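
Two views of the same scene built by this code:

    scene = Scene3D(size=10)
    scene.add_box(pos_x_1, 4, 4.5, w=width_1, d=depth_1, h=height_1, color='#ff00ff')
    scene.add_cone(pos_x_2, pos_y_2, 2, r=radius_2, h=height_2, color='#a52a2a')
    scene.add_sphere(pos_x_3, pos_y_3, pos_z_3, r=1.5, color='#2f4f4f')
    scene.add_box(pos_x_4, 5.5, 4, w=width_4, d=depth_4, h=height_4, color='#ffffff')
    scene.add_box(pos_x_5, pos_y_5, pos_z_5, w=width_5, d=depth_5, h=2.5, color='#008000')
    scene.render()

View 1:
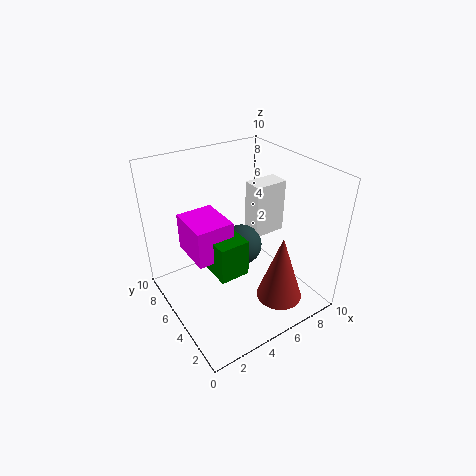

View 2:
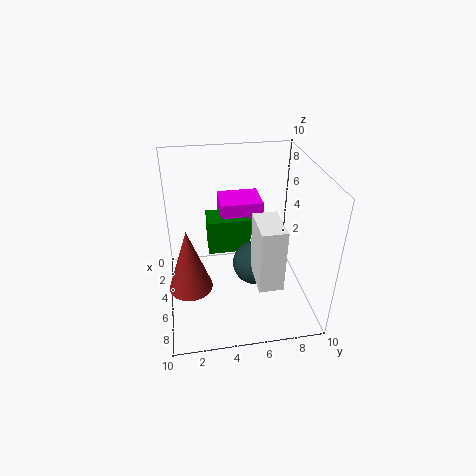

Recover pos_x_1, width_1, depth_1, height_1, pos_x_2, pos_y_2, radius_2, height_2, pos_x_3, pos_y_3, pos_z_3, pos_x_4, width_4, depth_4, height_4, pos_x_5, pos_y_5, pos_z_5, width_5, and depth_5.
pos_x_1 = 1.5; width_1 = 2.5; depth_1 = 3; height_1 = 2.5; pos_x_2 = 6; pos_y_2 = 1.5; radius_2 = 1.5; height_2 = 4.5; pos_x_3 = 6; pos_y_3 = 6; pos_z_3 = 3.5; pos_x_4 = 7; width_4 = 2.5; depth_4 = 1.5; height_4 = 4; pos_x_5 = 2.5; pos_y_5 = 3; pos_z_5 = 3.5; width_5 = 2; depth_5 = 3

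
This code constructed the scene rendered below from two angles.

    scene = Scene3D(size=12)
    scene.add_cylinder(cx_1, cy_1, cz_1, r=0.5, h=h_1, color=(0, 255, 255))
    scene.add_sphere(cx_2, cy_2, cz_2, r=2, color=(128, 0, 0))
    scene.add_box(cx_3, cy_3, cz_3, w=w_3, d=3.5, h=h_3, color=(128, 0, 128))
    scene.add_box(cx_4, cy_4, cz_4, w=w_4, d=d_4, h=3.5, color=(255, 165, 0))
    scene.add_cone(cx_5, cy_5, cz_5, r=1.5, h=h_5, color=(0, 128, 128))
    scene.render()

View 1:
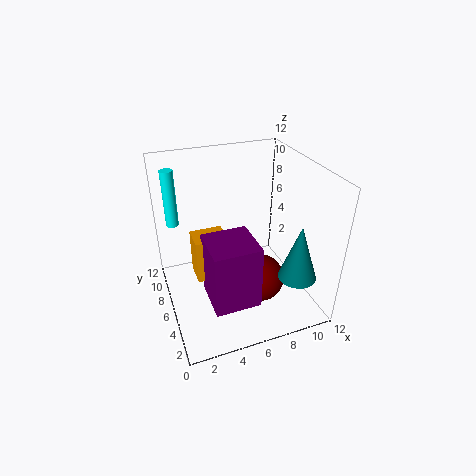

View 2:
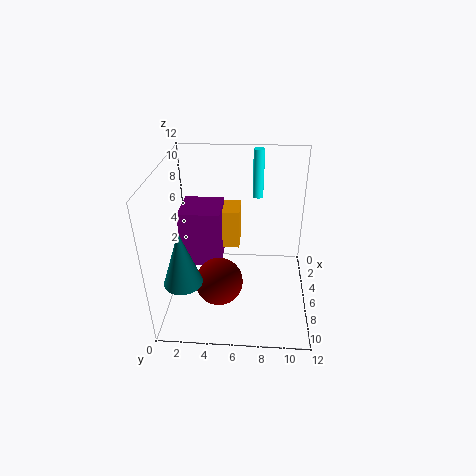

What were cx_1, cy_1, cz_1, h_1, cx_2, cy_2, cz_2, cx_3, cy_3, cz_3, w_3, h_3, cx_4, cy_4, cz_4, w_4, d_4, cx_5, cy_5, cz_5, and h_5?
cx_1 = 1, cy_1 = 7.5, cz_1 = 7.5, h_1 = 4.5, cx_2 = 7.5, cy_2 = 4.5, cz_2 = 2.5, cx_3 = 2.5, cy_3 = 1, cz_3 = 3, w_3 = 3.5, h_3 = 5, cx_4 = 2, cy_4 = 4, cz_4 = 4, w_4 = 2.5, d_4 = 2, cx_5 = 9.5, cy_5 = 2, cz_5 = 4, h_5 = 4.5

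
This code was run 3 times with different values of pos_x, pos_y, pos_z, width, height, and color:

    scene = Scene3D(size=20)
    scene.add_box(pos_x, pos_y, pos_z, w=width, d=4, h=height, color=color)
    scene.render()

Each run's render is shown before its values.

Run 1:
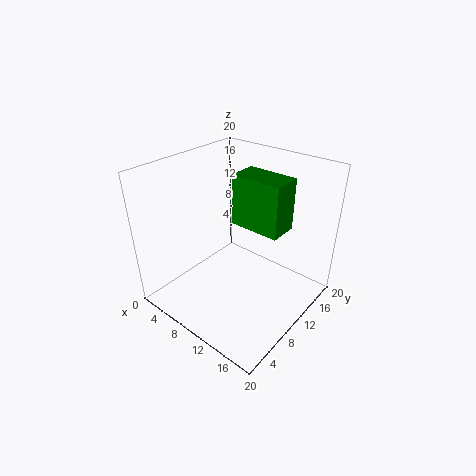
pos_x = 9, pos_y = 10, pos_z = 12, width = 7, height = 7, color = 'green'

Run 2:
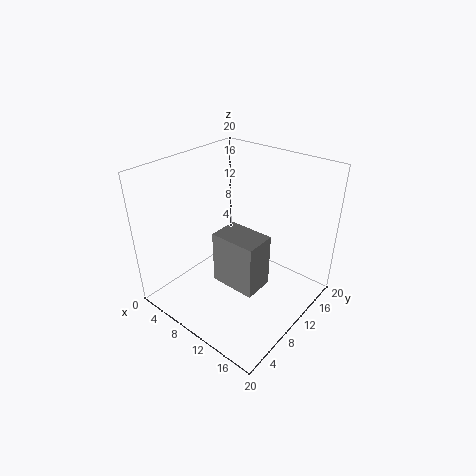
pos_x = 10, pos_y = 5, pos_z = 6, width = 6, height = 7, color = 'gray'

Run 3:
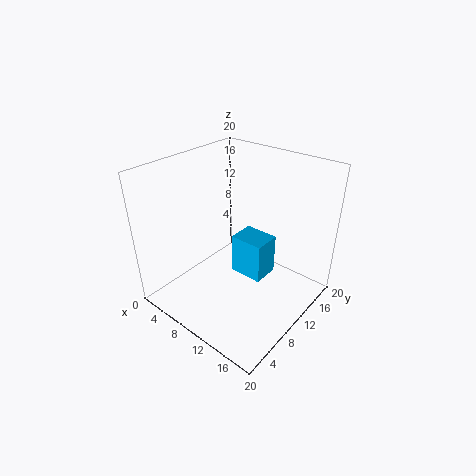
pos_x = 8, pos_y = 11, pos_z = 3, width = 5, height = 6, color = 'deepskyblue'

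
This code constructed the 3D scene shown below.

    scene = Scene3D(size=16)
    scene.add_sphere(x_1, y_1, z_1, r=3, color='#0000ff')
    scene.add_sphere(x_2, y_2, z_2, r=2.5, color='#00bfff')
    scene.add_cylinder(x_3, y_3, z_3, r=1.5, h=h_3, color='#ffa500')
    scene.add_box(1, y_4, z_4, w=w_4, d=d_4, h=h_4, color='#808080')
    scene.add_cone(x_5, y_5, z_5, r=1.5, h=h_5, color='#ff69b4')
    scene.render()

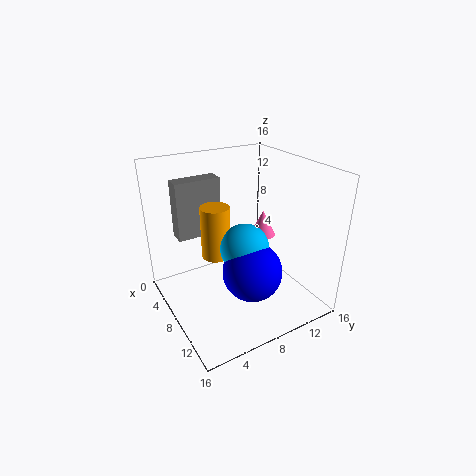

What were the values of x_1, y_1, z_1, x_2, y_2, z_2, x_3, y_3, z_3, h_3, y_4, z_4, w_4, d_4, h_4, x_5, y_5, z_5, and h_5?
x_1 = 12.5
y_1 = 7
z_1 = 6.5
x_2 = 11
y_2 = 7
z_2 = 8.5
x_3 = 8.5
y_3 = 5
z_3 = 7
h_3 = 5.5
y_4 = 3
z_4 = 6.5
w_4 = 2
d_4 = 5.5
h_4 = 7
x_5 = 7
y_5 = 12
z_5 = 7
h_5 = 3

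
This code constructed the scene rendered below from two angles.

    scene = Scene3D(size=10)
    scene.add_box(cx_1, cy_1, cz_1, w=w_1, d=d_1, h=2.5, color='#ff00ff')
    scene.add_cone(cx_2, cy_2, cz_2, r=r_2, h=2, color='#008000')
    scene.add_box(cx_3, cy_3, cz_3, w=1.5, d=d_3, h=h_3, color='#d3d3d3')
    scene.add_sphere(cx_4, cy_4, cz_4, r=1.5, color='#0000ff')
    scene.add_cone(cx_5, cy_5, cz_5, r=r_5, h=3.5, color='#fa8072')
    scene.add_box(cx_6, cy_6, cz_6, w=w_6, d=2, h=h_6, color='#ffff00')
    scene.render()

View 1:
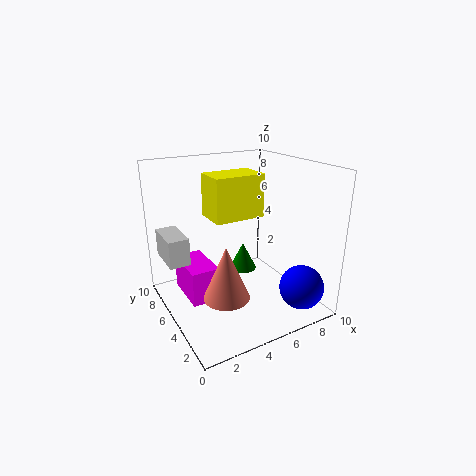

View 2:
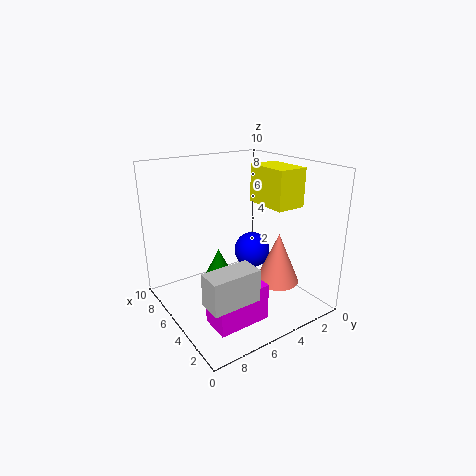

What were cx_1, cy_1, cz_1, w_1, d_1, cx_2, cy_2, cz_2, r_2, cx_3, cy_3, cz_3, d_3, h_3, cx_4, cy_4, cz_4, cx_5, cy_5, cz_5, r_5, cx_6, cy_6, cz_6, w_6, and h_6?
cx_1 = 1.5, cy_1 = 5, cz_1 = 0.5, w_1 = 2, d_1 = 3.5, cx_2 = 6, cy_2 = 6, cz_2 = 2, r_2 = 1, cx_3 = 0.5, cy_3 = 6.5, cz_3 = 3, d_3 = 3, h_3 = 2, cx_4 = 8, cy_4 = 1.5, cz_4 = 2, cx_5 = 3, cy_5 = 3, cz_5 = 2, r_5 = 1.5, cx_6 = 2, cy_6 = 2, cz_6 = 7.5, w_6 = 3, h_6 = 2.5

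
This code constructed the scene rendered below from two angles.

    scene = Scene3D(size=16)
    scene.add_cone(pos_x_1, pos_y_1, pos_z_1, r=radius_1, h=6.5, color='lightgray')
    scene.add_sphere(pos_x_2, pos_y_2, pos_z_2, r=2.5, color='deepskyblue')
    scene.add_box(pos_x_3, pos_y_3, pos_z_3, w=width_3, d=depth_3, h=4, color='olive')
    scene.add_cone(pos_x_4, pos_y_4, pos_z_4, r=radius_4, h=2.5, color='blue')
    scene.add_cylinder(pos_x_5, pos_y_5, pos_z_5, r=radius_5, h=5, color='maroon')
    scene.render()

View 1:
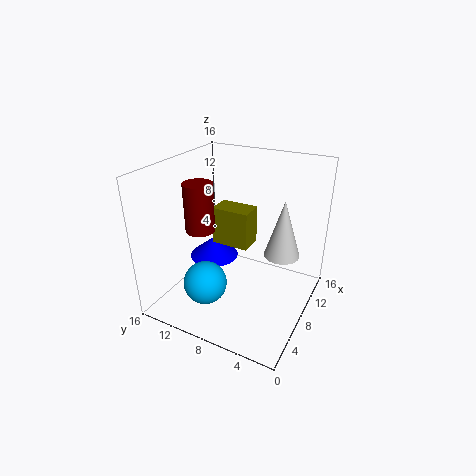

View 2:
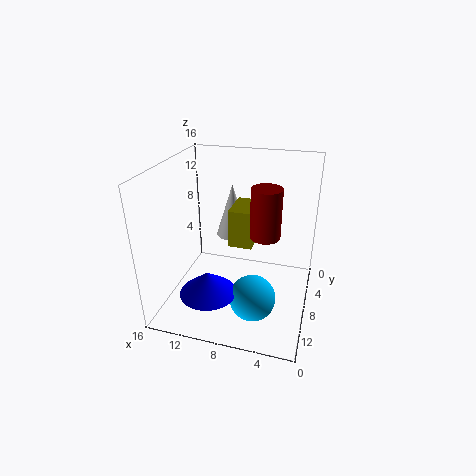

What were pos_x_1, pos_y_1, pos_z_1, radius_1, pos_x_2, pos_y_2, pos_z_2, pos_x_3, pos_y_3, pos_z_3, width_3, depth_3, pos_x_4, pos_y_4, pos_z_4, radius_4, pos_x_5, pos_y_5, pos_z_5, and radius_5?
pos_x_1 = 10, pos_y_1 = 3.5, pos_z_1 = 6, radius_1 = 2, pos_x_2 = 5.5, pos_y_2 = 11, pos_z_2 = 2.5, pos_x_3 = 6, pos_y_3 = 6, pos_z_3 = 8, width_3 = 2.5, depth_3 = 4, pos_x_4 = 10, pos_y_4 = 12.5, pos_z_4 = 3.5, radius_4 = 3, pos_x_5 = 4.5, pos_y_5 = 10.5, pos_z_5 = 10, radius_5 = 1.5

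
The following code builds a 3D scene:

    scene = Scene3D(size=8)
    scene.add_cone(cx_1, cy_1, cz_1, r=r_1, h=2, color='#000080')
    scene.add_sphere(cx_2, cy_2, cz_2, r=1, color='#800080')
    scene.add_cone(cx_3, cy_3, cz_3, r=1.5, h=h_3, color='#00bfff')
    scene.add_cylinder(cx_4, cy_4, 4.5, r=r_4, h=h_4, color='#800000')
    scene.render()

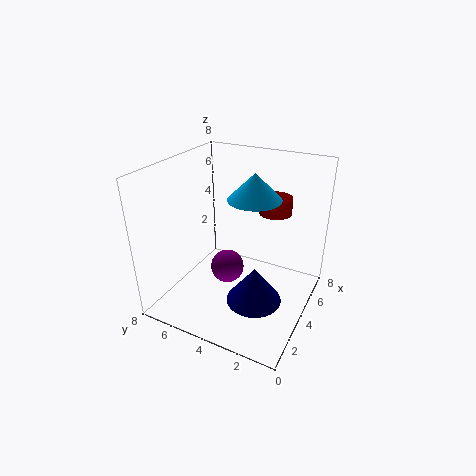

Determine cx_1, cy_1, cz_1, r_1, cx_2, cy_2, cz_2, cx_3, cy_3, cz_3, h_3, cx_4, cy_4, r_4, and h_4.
cx_1 = 3; cy_1 = 2.5; cz_1 = 1; r_1 = 1.5; cx_2 = 4.5; cy_2 = 5; cz_2 = 1.5; cx_3 = 5; cy_3 = 3.5; cz_3 = 6; h_3 = 1.5; cx_4 = 7; cy_4 = 3; r_4 = 1; h_4 = 1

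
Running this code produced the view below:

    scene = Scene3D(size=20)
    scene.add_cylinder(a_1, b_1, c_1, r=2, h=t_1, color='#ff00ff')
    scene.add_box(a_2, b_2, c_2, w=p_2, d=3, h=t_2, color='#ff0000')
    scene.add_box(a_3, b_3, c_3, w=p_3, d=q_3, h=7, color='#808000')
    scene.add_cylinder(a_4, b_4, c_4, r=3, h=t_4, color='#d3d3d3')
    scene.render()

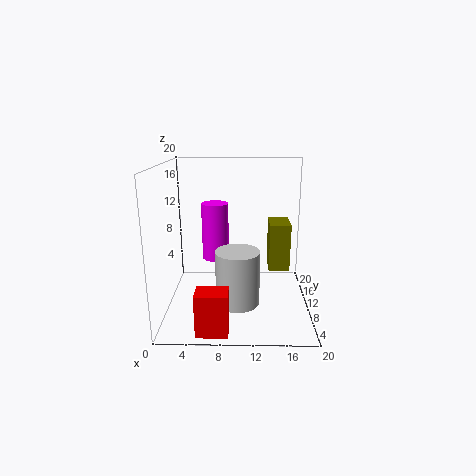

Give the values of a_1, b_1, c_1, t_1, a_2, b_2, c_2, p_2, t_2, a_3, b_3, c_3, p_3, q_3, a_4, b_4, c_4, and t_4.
a_1 = 6.5, b_1 = 14, c_1 = 5.5, t_1 = 8.5, a_2 = 5, b_2 = 0.5, c_2 = 0.5, p_2 = 4, t_2 = 5.5, a_3 = 14.5, b_3 = 11, c_3 = 4.5, p_3 = 3, q_3 = 4.5, a_4 = 10, b_4 = 7.5, c_4 = 1.5, t_4 = 7.5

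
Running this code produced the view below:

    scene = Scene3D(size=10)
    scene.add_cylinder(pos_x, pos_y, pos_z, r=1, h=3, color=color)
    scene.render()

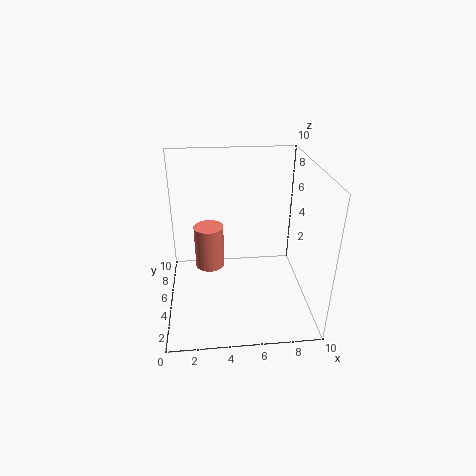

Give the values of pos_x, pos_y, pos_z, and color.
pos_x = 3; pos_y = 5; pos_z = 3; color = 'salmon'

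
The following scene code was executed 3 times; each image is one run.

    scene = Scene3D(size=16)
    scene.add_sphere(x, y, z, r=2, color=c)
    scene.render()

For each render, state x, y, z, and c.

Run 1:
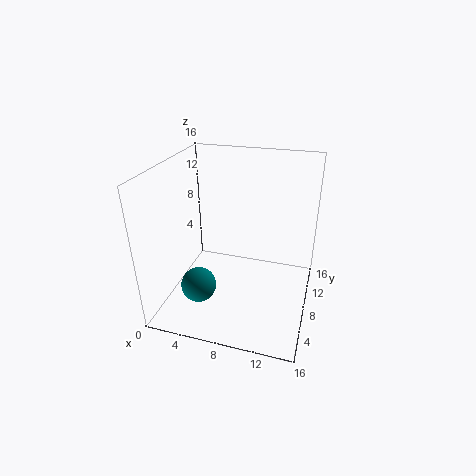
x = 4
y = 5.5
z = 2.5
c = 'teal'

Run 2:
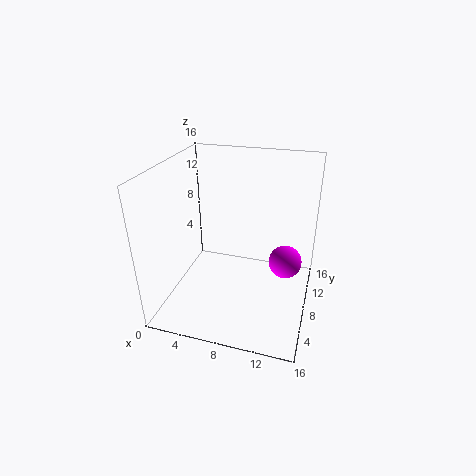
x = 13
y = 11.5
z = 3.5
c = 'magenta'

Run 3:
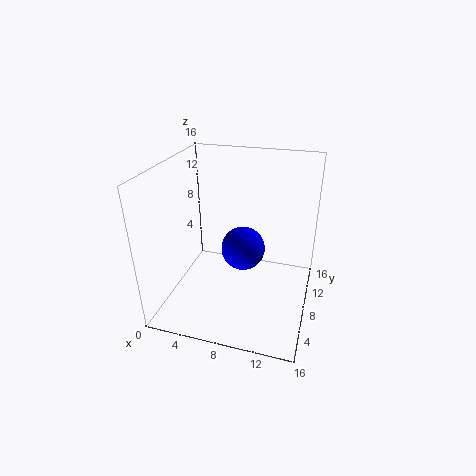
x = 10
y = 3
z = 10
c = 'blue'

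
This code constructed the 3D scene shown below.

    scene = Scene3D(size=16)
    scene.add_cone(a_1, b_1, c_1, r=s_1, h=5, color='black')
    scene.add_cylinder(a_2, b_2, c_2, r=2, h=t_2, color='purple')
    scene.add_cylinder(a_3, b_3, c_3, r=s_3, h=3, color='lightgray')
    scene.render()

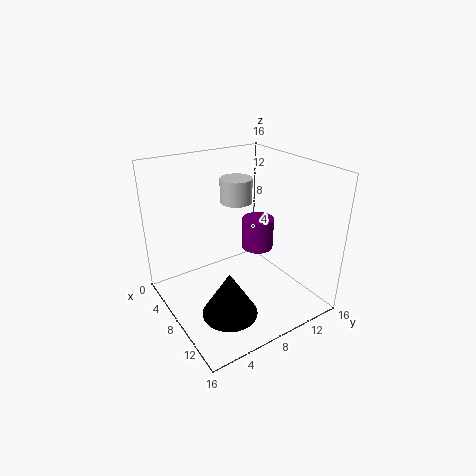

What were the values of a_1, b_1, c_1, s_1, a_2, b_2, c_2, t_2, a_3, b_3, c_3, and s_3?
a_1 = 11, b_1 = 5, c_1 = 1, s_1 = 3, a_2 = 5, b_2 = 13, c_2 = 4, t_2 = 4, a_3 = 3, b_3 = 11, c_3 = 10, s_3 = 2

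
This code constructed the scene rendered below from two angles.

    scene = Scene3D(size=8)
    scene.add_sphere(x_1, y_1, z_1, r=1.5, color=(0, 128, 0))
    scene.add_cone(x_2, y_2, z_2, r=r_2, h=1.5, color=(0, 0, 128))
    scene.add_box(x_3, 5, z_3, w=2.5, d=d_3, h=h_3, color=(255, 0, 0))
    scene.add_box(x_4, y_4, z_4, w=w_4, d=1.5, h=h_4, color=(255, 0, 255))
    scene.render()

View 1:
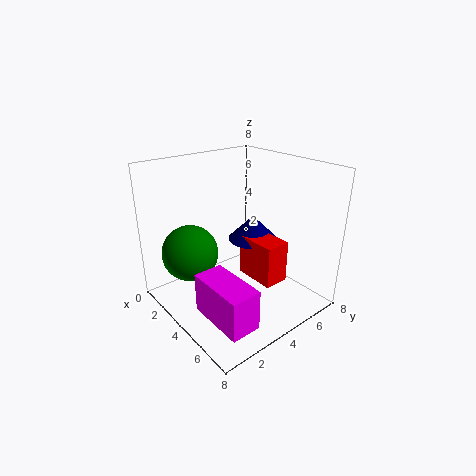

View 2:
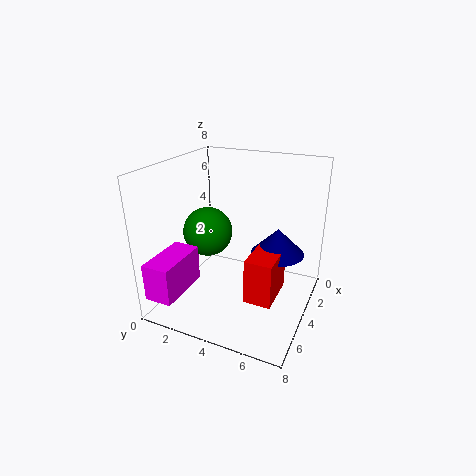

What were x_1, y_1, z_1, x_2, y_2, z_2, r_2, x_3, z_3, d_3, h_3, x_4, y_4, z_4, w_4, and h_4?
x_1 = 3, y_1 = 1.5, z_1 = 3.5, x_2 = 3, y_2 = 6, z_2 = 3, r_2 = 1.5, x_3 = 3, z_3 = 1, d_3 = 1.5, h_3 = 2.5, x_4 = 5, y_4 = 0.5, z_4 = 1.5, w_4 = 3, h_4 = 2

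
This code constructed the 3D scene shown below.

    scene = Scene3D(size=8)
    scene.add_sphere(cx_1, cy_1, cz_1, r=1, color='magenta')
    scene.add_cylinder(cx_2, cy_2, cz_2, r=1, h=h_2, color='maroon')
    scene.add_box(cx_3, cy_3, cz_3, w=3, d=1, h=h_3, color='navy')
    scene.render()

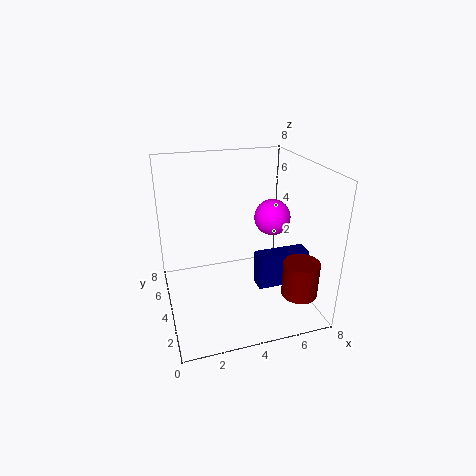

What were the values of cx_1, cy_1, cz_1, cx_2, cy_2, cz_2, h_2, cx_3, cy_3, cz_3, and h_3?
cx_1 = 6
cy_1 = 4
cz_1 = 5
cx_2 = 7
cy_2 = 2
cz_2 = 1
h_2 = 2
cx_3 = 5
cy_3 = 3
cz_3 = 1
h_3 = 2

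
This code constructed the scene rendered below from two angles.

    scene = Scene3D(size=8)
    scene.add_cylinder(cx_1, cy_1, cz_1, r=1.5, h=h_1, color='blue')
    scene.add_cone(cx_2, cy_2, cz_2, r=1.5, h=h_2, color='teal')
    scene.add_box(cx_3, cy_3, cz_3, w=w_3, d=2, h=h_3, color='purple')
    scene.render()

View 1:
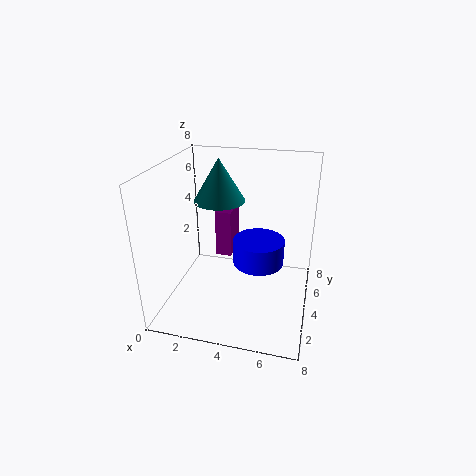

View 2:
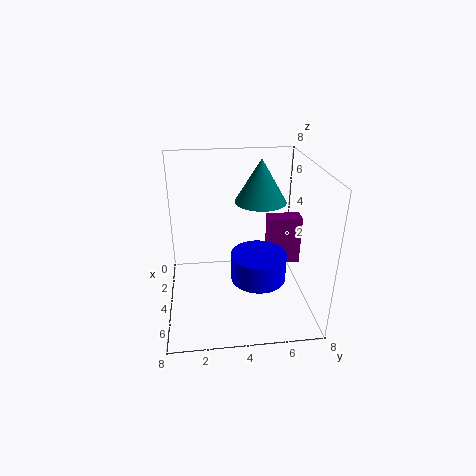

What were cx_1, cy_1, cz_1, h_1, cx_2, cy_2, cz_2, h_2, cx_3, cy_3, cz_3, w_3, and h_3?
cx_1 = 5; cy_1 = 5; cz_1 = 2; h_1 = 1.5; cx_2 = 2.5; cy_2 = 5.5; cz_2 = 5.5; h_2 = 2.5; cx_3 = 2; cy_3 = 6; cz_3 = 1.5; w_3 = 1; h_3 = 3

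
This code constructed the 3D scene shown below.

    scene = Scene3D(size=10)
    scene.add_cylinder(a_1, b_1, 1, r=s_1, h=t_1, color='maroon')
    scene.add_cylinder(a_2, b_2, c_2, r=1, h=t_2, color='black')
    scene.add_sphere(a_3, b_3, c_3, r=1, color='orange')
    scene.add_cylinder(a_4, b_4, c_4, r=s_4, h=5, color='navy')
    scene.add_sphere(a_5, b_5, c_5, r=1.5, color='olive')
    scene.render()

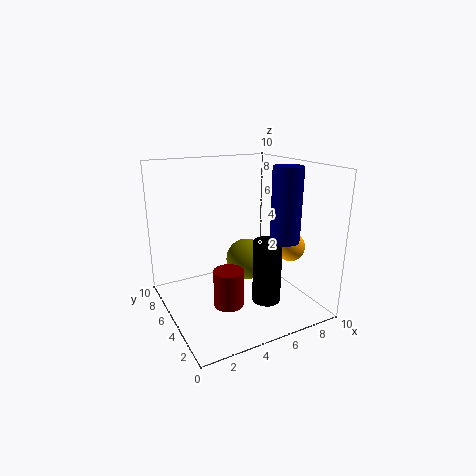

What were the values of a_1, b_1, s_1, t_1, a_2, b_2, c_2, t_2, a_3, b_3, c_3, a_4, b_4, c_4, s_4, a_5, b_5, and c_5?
a_1 = 3.5; b_1 = 3.5; s_1 = 1; t_1 = 2.5; a_2 = 6.5; b_2 = 3.5; c_2 = 0.5; t_2 = 4.5; a_3 = 8; b_3 = 3; c_3 = 4.5; a_4 = 7.5; b_4 = 3; c_4 = 5; s_4 = 1; a_5 = 6; b_5 = 5.5; c_5 = 3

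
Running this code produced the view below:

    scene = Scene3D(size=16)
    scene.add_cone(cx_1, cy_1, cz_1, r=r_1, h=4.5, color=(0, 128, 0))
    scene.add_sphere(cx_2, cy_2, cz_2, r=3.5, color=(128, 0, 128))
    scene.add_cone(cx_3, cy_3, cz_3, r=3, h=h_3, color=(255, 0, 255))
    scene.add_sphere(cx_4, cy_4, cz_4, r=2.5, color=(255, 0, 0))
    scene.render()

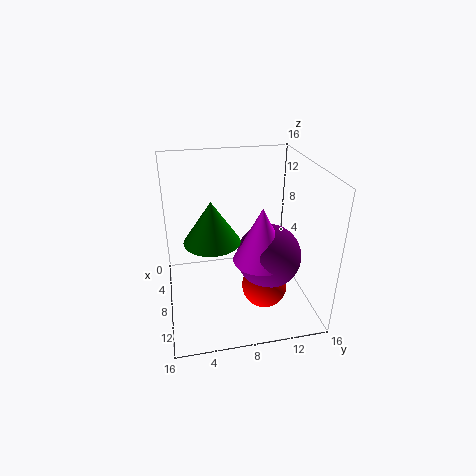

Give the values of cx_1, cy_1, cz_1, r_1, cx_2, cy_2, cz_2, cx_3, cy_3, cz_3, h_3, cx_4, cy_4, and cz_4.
cx_1 = 9, cy_1 = 5, cz_1 = 8.5, r_1 = 3, cx_2 = 10, cy_2 = 11, cz_2 = 6.5, cx_3 = 10.5, cy_3 = 10, cz_3 = 6.5, h_3 = 6, cx_4 = 10.5, cy_4 = 10.5, cz_4 = 3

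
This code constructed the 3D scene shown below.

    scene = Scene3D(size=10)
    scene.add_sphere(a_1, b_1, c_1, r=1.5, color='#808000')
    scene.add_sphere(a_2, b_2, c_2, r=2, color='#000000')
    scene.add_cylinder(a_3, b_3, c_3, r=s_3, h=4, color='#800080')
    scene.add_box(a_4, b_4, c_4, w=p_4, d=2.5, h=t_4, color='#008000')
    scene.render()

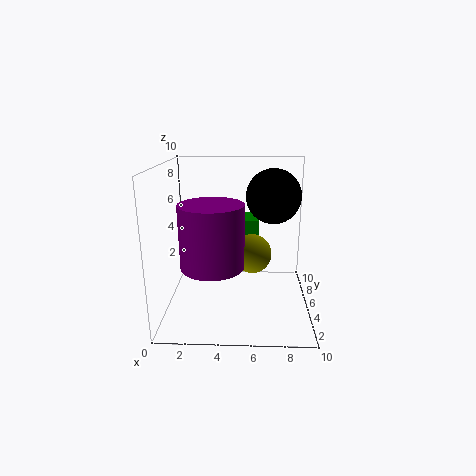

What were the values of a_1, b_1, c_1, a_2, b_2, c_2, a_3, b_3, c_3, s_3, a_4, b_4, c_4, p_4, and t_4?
a_1 = 6, b_1 = 7, c_1 = 3, a_2 = 7.5, b_2 = 7, c_2 = 7.5, a_3 = 3.5, b_3 = 2.5, c_3 = 4, s_3 = 2, a_4 = 5, b_4 = 7.5, c_4 = 3, p_4 = 1.5, t_4 = 2.5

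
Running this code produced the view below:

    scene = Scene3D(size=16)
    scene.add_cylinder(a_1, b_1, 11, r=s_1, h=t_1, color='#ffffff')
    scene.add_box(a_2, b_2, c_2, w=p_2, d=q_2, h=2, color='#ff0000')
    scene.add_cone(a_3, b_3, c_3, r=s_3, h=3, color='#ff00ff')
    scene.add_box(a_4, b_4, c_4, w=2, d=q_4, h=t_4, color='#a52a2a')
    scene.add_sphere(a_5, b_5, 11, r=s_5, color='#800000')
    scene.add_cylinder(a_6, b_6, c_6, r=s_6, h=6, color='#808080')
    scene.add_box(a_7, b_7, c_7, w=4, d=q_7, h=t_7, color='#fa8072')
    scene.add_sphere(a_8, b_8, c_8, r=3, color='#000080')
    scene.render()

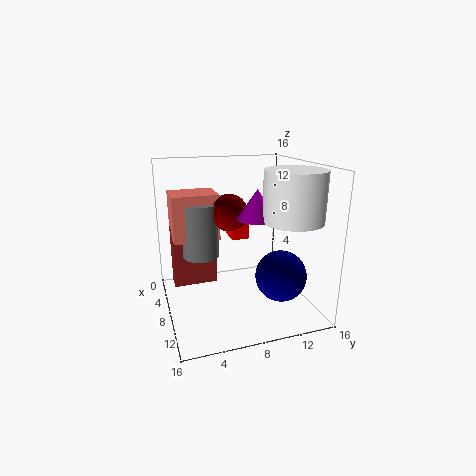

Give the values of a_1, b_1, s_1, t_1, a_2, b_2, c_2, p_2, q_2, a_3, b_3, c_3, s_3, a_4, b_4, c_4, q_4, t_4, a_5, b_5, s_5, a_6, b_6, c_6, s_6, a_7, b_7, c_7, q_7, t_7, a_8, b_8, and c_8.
a_1 = 13
b_1 = 12
s_1 = 3
t_1 = 5
a_2 = 3
b_2 = 8
c_2 = 7
p_2 = 3
q_2 = 2
a_3 = 11
b_3 = 9
c_3 = 11
s_3 = 2
a_4 = 4
b_4 = 1
c_4 = 2
q_4 = 5
t_4 = 7
a_5 = 8
b_5 = 7
s_5 = 2
a_6 = 7
b_6 = 4
c_6 = 6
s_6 = 2
a_7 = 4
b_7 = 1
c_7 = 8
q_7 = 5
t_7 = 5
a_8 = 9
b_8 = 13
c_8 = 3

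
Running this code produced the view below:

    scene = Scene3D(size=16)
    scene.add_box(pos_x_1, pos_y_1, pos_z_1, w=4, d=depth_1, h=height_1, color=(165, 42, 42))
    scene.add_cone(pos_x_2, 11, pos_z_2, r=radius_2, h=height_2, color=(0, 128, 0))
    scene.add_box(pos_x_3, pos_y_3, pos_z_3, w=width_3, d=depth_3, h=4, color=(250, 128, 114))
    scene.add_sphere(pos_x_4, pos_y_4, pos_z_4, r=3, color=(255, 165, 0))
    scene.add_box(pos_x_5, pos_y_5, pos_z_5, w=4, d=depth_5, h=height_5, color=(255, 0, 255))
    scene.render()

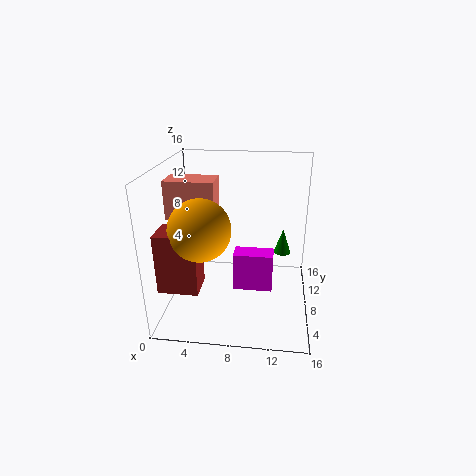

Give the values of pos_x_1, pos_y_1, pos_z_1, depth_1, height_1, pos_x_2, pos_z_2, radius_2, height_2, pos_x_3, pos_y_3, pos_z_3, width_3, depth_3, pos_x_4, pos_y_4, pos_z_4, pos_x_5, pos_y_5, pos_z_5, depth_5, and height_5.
pos_x_1 = 1; pos_y_1 = 1; pos_z_1 = 5; depth_1 = 3; height_1 = 6; pos_x_2 = 13; pos_z_2 = 5; radius_2 = 1; height_2 = 3; pos_x_3 = 1; pos_y_3 = 5; pos_z_3 = 11; width_3 = 5; depth_3 = 3; pos_x_4 = 5; pos_y_4 = 3; pos_z_4 = 11; pos_x_5 = 8; pos_y_5 = 4; pos_z_5 = 4; depth_5 = 2; height_5 = 4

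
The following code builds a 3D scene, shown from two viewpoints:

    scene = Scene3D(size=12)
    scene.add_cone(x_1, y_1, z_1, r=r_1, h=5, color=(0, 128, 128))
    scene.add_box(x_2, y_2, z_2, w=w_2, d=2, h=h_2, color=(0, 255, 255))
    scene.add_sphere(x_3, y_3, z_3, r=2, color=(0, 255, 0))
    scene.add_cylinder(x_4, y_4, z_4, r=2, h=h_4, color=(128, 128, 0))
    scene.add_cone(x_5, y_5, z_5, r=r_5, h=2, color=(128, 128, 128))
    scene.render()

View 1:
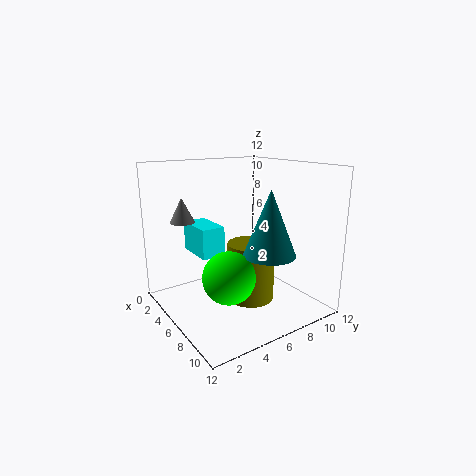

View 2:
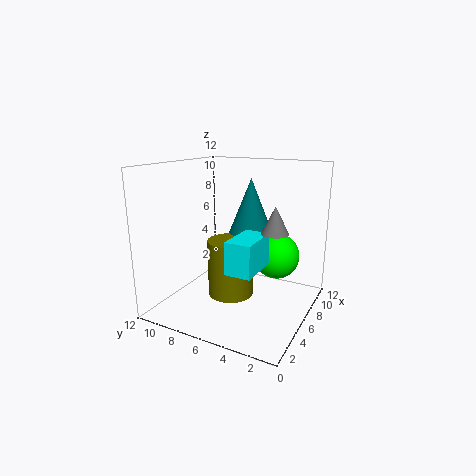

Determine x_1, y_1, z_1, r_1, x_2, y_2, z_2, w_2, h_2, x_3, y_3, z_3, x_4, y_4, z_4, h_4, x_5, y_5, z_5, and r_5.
x_1 = 9.5, y_1 = 6.5, z_1 = 5.5, r_1 = 2, x_2 = 2, y_2 = 3, z_2 = 4.5, w_2 = 3.5, h_2 = 2.5, x_3 = 8.5, y_3 = 3.5, z_3 = 4, x_4 = 6.5, y_4 = 7, z_4 = 0.5, h_4 = 5, x_5 = 4, y_5 = 2, z_5 = 7.5, r_5 = 1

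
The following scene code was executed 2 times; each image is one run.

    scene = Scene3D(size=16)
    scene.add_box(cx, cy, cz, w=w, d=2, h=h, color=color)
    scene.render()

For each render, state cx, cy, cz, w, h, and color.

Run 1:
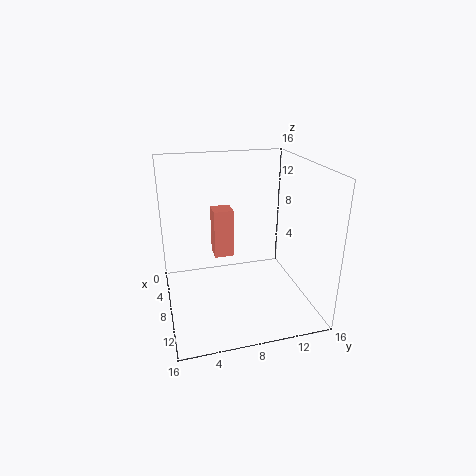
cx = 8, cy = 5, cz = 7, w = 2, h = 5, color = 'salmon'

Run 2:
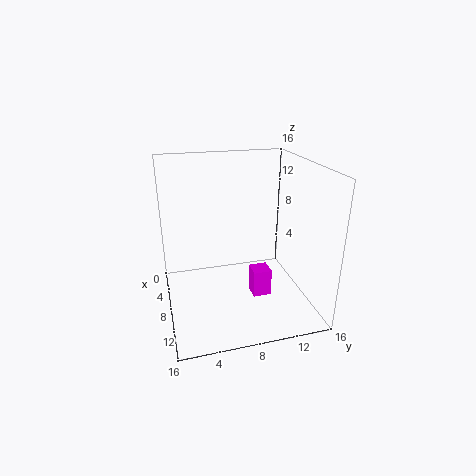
cx = 9, cy = 9, cz = 2, w = 2, h = 3, color = 'magenta'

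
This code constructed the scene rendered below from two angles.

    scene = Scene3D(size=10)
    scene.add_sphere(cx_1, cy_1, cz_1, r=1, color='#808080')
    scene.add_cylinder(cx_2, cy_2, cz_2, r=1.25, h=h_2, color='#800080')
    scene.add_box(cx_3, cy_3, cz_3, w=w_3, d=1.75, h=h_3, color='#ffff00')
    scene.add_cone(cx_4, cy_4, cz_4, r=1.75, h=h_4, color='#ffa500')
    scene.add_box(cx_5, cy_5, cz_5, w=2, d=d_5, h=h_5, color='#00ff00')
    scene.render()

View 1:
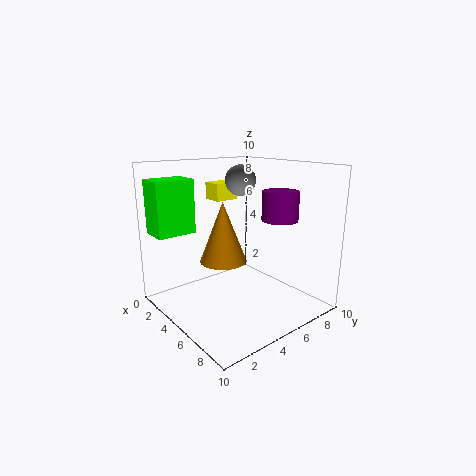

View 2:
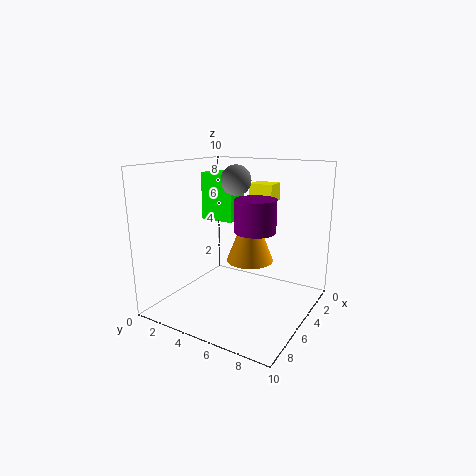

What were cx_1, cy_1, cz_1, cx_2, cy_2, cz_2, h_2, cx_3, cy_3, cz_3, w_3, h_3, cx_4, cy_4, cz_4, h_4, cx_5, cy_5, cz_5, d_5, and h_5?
cx_1 = 5.25
cy_1 = 5
cz_1 = 9
cx_2 = 6.75
cy_2 = 7.25
cz_2 = 6.25
h_2 = 2
cx_3 = 1.5
cy_3 = 4.75
cz_3 = 7.25
w_3 = 1.5
h_3 = 1.25
cx_4 = 3.25
cy_4 = 5
cz_4 = 2.75
h_4 = 4.5
cx_5 = 0.75
cy_5 = 0.25
cz_5 = 5.25
d_5 = 2.75
h_5 = 3.75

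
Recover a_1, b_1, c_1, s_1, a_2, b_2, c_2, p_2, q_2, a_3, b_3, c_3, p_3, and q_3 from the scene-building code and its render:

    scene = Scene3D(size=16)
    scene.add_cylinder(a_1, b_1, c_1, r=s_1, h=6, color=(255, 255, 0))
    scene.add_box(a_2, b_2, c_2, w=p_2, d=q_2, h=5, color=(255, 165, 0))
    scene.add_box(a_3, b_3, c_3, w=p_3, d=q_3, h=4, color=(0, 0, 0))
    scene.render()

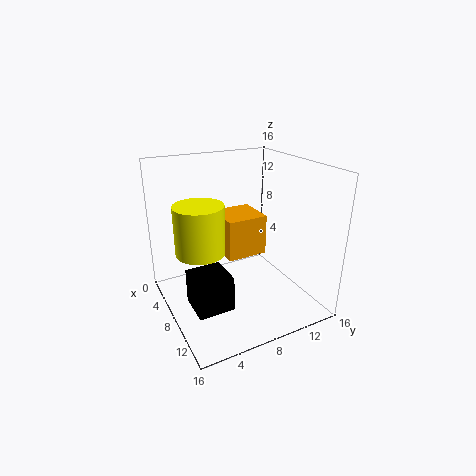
a_1 = 4; b_1 = 5; c_1 = 5; s_1 = 3; a_2 = 1; b_2 = 8; c_2 = 4; p_2 = 5; q_2 = 5; a_3 = 7; b_3 = 2; c_3 = 1; p_3 = 4; q_3 = 4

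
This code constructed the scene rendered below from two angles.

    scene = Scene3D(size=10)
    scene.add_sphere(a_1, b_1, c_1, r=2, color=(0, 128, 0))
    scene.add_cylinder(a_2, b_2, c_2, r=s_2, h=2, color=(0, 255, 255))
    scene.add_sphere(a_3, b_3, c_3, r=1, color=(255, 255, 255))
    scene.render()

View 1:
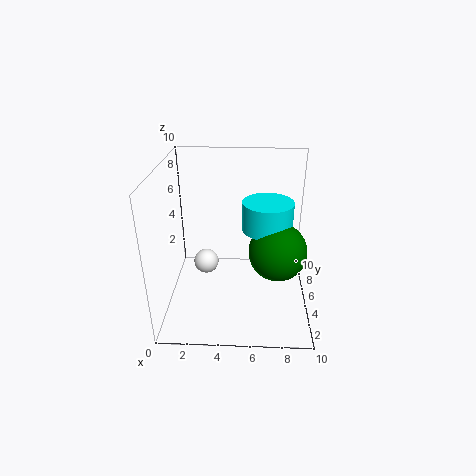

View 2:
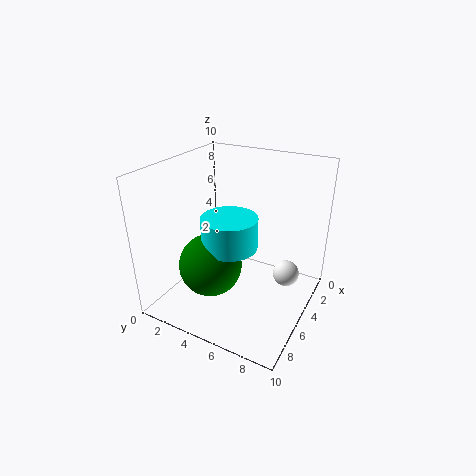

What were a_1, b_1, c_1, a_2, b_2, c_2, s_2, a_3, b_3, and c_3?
a_1 = 7.75
b_1 = 4.5
c_1 = 4.25
a_2 = 7
b_2 = 5.5
c_2 = 5.5
s_2 = 1.75
a_3 = 2.25
b_3 = 7.75
c_3 = 1.25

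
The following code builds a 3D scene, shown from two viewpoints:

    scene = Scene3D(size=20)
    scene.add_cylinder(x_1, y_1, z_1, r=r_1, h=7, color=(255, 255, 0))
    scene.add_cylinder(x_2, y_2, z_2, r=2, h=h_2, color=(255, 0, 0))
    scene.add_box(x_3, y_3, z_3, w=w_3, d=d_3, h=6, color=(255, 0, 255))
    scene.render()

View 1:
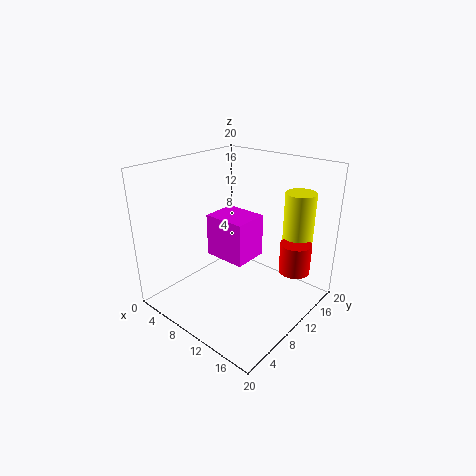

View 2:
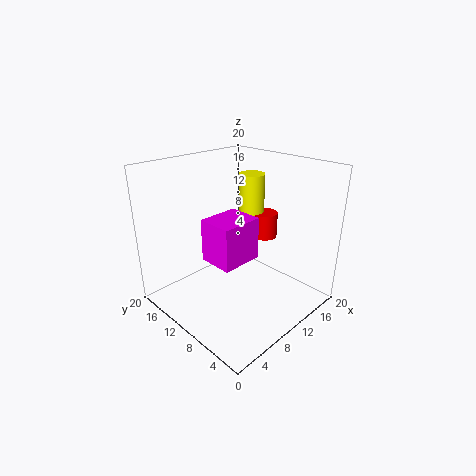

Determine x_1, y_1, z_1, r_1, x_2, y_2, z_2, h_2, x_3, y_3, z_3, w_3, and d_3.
x_1 = 17; y_1 = 14; z_1 = 10; r_1 = 2; x_2 = 18; y_2 = 12; z_2 = 7; h_2 = 4; x_3 = 6; y_3 = 8; z_3 = 7; w_3 = 6; d_3 = 5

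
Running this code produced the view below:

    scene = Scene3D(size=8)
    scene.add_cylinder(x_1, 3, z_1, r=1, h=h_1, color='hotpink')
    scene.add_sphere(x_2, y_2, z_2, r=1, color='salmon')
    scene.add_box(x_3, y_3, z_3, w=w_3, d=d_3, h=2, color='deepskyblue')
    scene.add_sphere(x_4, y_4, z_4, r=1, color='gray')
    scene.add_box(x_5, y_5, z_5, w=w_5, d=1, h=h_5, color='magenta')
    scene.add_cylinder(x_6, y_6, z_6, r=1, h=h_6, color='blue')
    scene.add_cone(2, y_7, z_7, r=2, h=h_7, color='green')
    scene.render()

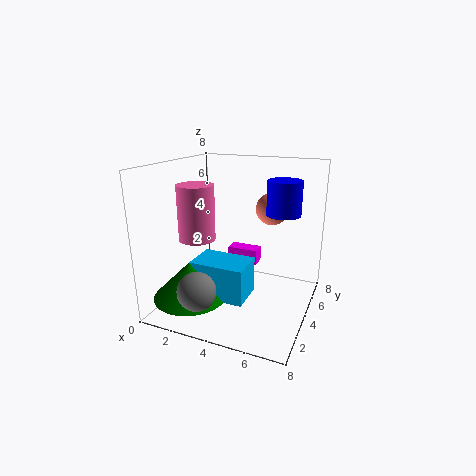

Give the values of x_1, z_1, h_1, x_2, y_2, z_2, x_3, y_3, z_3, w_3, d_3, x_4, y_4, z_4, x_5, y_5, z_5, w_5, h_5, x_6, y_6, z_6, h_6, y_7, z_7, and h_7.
x_1 = 2; z_1 = 4; h_1 = 3; x_2 = 5; y_2 = 7; z_2 = 5; x_3 = 2; y_3 = 2; z_3 = 1; w_3 = 3; d_3 = 2; x_4 = 3; y_4 = 1; z_4 = 2; x_5 = 2; y_5 = 7; z_5 = 1; w_5 = 2; h_5 = 1; x_6 = 6; y_6 = 6; z_6 = 5; h_6 = 2; y_7 = 2; z_7 = 1; h_7 = 2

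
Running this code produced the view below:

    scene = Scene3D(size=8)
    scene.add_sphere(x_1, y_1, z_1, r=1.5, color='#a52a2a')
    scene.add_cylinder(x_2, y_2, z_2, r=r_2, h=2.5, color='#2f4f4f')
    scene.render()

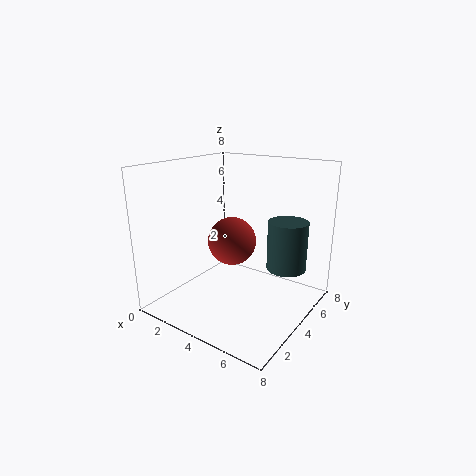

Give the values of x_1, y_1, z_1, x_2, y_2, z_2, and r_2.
x_1 = 2.5, y_1 = 5.5, z_1 = 3, x_2 = 7, y_2 = 4, z_2 = 3, r_2 = 1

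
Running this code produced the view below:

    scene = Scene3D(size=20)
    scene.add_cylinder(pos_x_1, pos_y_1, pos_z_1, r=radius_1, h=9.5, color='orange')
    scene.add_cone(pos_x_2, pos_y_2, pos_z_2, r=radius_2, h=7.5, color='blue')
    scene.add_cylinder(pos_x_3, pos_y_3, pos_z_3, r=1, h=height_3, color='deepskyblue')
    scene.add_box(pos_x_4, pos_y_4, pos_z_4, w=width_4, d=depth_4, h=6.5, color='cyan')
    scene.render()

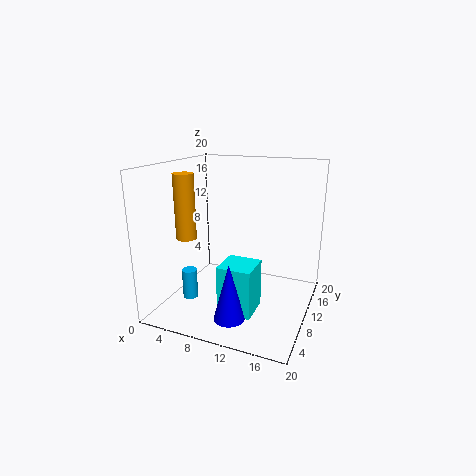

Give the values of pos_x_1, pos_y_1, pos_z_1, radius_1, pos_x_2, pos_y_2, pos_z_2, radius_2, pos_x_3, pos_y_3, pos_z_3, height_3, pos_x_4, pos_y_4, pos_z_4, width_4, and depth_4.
pos_x_1 = 2; pos_y_1 = 9.5; pos_z_1 = 9; radius_1 = 1.5; pos_x_2 = 11.5; pos_y_2 = 3.5; pos_z_2 = 1.5; radius_2 = 2; pos_x_3 = 5; pos_y_3 = 5; pos_z_3 = 2.5; height_3 = 4; pos_x_4 = 9.5; pos_y_4 = 4; pos_z_4 = 1.5; width_4 = 4.5; depth_4 = 4.5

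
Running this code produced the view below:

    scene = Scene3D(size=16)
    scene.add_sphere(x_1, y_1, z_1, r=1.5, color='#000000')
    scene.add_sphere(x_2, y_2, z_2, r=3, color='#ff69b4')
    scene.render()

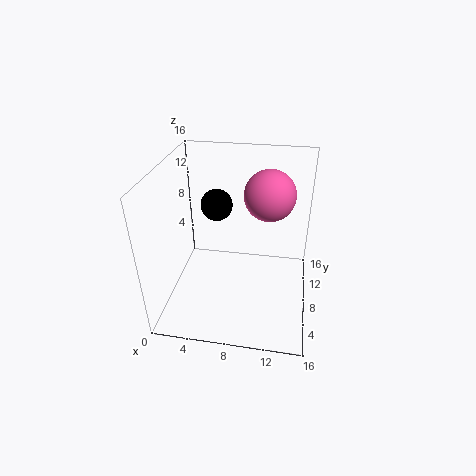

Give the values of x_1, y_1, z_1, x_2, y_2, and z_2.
x_1 = 6.5; y_1 = 5; z_1 = 13.5; x_2 = 11; y_2 = 12; z_2 = 11.5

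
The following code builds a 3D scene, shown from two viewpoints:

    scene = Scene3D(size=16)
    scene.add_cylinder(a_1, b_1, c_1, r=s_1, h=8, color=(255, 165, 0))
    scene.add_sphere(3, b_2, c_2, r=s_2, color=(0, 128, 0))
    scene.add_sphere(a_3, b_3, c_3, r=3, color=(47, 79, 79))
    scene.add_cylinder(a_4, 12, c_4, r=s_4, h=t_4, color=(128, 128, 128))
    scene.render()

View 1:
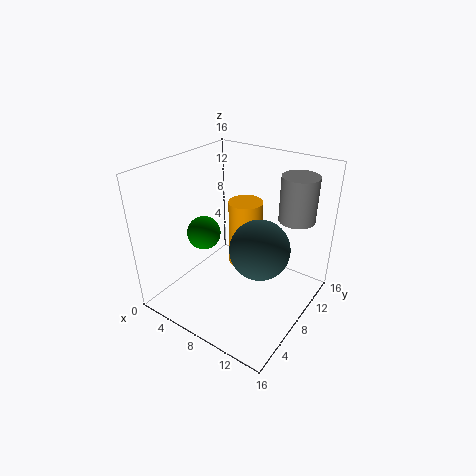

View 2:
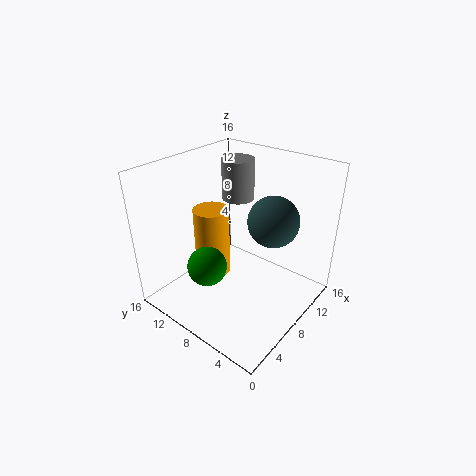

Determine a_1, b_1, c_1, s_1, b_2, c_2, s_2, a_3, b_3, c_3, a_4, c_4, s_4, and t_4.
a_1 = 7, b_1 = 11, c_1 = 3, s_1 = 2, b_2 = 8, c_2 = 7, s_2 = 2, a_3 = 12, b_3 = 6, c_3 = 9, a_4 = 13, c_4 = 10, s_4 = 2, t_4 = 5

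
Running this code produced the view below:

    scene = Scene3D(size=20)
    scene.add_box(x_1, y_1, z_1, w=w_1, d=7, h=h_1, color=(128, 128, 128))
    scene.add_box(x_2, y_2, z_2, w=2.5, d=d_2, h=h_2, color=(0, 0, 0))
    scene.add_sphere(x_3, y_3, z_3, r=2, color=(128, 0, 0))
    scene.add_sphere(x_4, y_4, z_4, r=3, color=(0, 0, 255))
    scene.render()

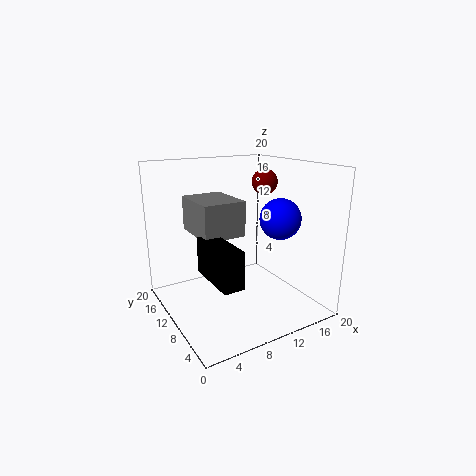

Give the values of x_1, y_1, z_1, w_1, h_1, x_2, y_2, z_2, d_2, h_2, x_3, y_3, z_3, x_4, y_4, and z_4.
x_1 = 3.5
y_1 = 6.5
z_1 = 11.5
w_1 = 5.5
h_1 = 4.5
x_2 = 3
y_2 = 1
z_2 = 7.5
d_2 = 7
h_2 = 4.5
x_3 = 17.5
y_3 = 14.5
z_3 = 16.5
x_4 = 16.5
y_4 = 9
z_4 = 12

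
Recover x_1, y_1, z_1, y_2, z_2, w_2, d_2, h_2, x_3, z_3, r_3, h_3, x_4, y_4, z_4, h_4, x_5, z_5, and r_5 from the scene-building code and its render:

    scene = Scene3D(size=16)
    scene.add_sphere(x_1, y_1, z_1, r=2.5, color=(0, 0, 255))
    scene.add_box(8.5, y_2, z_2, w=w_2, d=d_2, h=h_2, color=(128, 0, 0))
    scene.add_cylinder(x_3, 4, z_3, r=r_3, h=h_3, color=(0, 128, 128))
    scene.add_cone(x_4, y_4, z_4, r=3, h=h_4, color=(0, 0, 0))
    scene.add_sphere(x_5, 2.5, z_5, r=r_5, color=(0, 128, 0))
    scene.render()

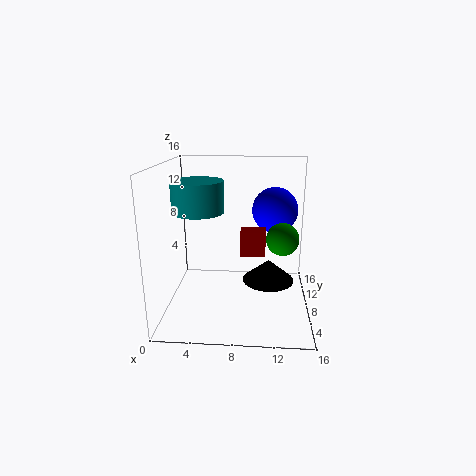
x_1 = 12
y_1 = 9
z_1 = 11
y_2 = 4
z_2 = 7.5
w_2 = 2.5
d_2 = 2
h_2 = 2.5
x_3 = 4.5
z_3 = 12
r_3 = 2.5
h_3 = 3
x_4 = 11.5
y_4 = 9
z_4 = 2.5
h_4 = 2.5
x_5 = 12.5
z_5 = 10
r_5 = 1.5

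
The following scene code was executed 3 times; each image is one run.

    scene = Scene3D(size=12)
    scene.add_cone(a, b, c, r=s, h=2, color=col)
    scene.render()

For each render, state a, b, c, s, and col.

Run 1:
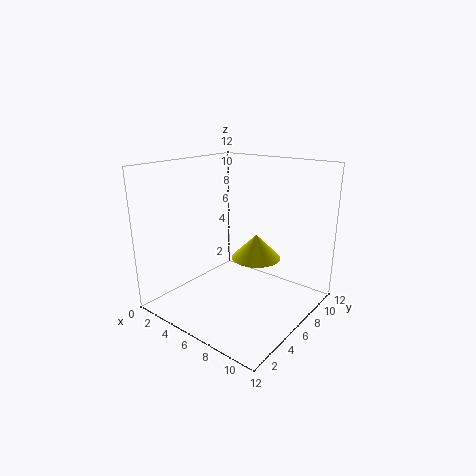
a = 7.5, b = 6.5, c = 4.5, s = 2, col = 'yellow'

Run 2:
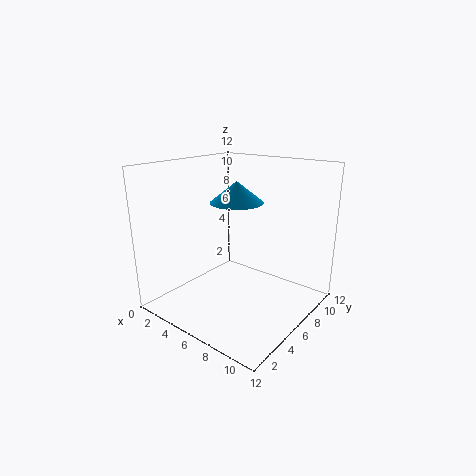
a = 3.5, b = 9, c = 8, s = 2.5, col = 'deepskyblue'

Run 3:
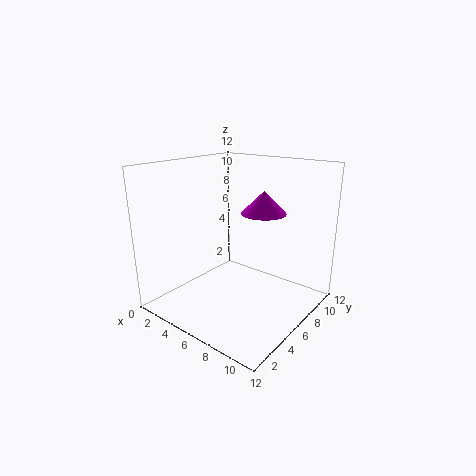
a = 6.5, b = 9, c = 7.5, s = 2, col = 'magenta'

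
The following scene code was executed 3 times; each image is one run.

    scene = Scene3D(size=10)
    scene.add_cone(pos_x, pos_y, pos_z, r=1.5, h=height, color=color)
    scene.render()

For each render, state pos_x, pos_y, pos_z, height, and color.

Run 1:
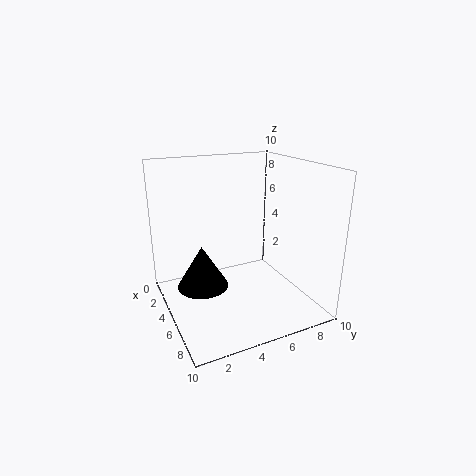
pos_x = 7.5; pos_y = 1.5; pos_z = 3.5; height = 2.5; color = 'black'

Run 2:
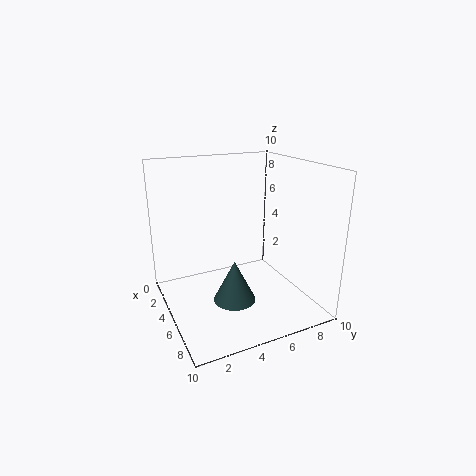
pos_x = 5.5; pos_y = 4.5; pos_z = 0.5; height = 3; color = 'darkslategray'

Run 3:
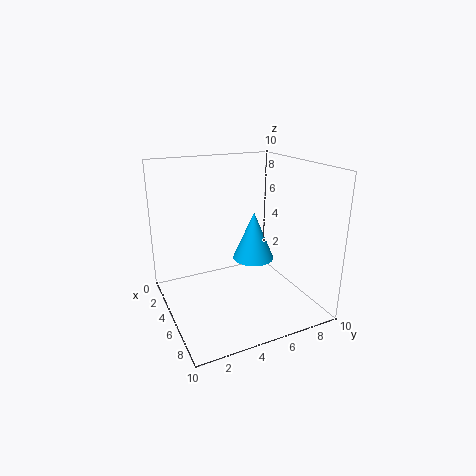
pos_x = 4.5; pos_y = 6.5; pos_z = 3; height = 3.5; color = 'deepskyblue'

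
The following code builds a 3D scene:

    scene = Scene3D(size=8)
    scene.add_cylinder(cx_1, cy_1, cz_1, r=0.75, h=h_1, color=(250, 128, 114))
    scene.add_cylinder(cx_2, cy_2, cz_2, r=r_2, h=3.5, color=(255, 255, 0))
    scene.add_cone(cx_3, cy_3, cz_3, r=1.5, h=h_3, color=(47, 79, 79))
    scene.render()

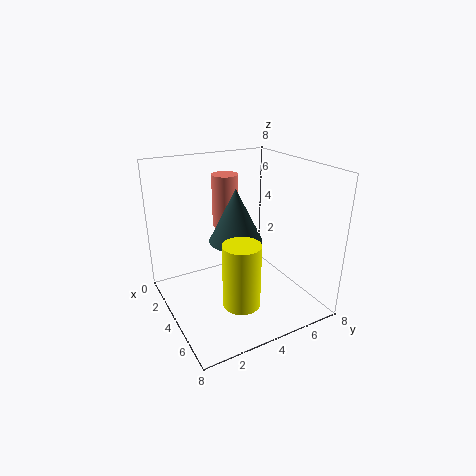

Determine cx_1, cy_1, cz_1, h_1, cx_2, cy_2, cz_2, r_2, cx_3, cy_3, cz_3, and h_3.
cx_1 = 2.5; cy_1 = 4; cz_1 = 4.25; h_1 = 3; cx_2 = 5.75; cy_2 = 3.25; cz_2 = 1; r_2 = 1; cx_3 = 3.75; cy_3 = 4; cz_3 = 3.75; h_3 = 3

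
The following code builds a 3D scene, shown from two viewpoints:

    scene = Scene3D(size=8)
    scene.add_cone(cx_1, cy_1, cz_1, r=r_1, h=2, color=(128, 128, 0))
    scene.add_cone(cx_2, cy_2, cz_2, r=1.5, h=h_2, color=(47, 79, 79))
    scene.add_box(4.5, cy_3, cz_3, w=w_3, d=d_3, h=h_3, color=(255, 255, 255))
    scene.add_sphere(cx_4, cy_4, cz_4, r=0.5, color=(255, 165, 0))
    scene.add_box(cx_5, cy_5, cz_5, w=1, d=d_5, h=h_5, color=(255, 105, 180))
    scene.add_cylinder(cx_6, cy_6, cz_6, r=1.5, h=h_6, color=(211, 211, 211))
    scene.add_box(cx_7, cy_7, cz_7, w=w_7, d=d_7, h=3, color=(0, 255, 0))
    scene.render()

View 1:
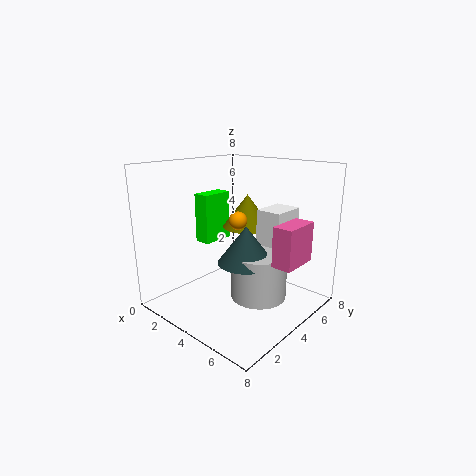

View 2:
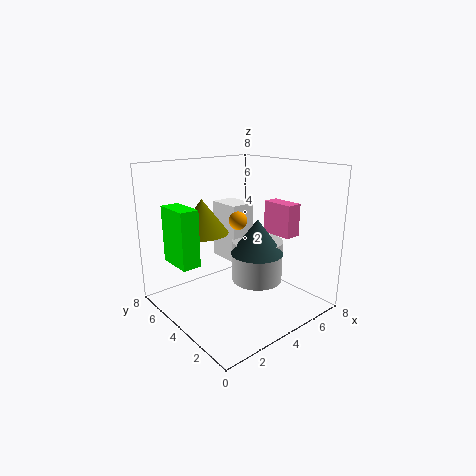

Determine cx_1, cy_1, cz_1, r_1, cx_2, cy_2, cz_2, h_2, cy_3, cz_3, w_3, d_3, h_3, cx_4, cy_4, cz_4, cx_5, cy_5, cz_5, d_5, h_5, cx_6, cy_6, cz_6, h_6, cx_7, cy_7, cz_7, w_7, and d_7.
cx_1 = 3; cy_1 = 6; cz_1 = 4; r_1 = 1.5; cx_2 = 5; cy_2 = 3.5; cz_2 = 3; h_2 = 2; cy_3 = 5; cz_3 = 2; w_3 = 1.5; d_3 = 2; h_3 = 3.5; cx_4 = 4; cy_4 = 4; cz_4 = 5; cx_5 = 7; cy_5 = 3; cz_5 = 3.5; d_5 = 2; h_5 = 2; cx_6 = 5.5; cy_6 = 4; cz_6 = 1; h_6 = 2.5; cx_7 = 0.5; cy_7 = 4; cz_7 = 3; w_7 = 1; d_7 = 2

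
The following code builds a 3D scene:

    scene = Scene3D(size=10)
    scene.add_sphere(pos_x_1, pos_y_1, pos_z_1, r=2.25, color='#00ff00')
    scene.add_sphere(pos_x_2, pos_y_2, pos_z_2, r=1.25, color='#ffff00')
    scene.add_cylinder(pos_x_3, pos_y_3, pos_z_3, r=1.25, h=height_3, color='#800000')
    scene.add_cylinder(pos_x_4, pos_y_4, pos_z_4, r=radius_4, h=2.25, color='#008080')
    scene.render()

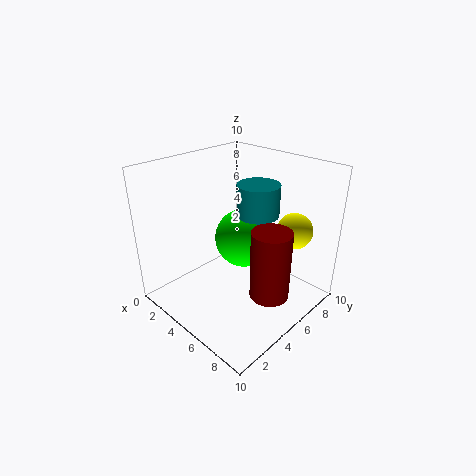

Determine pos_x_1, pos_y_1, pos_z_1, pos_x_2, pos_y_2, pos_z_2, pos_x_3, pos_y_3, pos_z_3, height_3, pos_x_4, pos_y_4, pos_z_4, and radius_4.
pos_x_1 = 3.75
pos_y_1 = 7
pos_z_1 = 3.75
pos_x_2 = 7.75
pos_y_2 = 7.75
pos_z_2 = 5.5
pos_x_3 = 8.5
pos_y_3 = 4.25
pos_z_3 = 2.5
height_3 = 4.5
pos_x_4 = 5.25
pos_y_4 = 6.75
pos_z_4 = 6.25
radius_4 = 1.5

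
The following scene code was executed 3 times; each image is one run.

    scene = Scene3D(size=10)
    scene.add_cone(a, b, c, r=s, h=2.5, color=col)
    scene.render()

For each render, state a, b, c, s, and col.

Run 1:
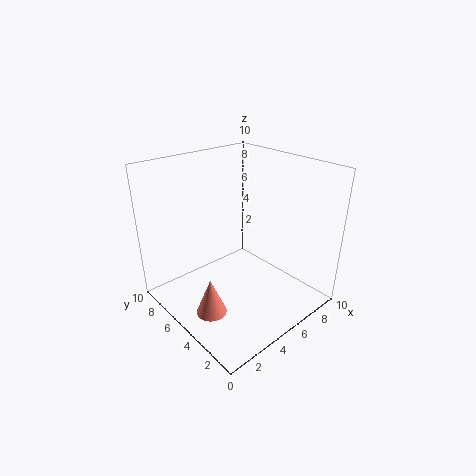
a = 1.75; b = 4; c = 1; s = 1; col = 'salmon'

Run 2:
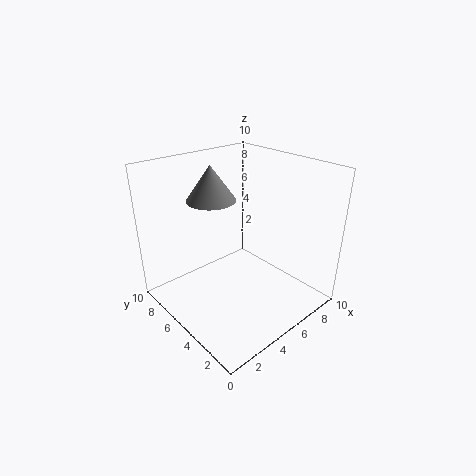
a = 4.5; b = 7.25; c = 7.25; s = 1.75; col = 'gray'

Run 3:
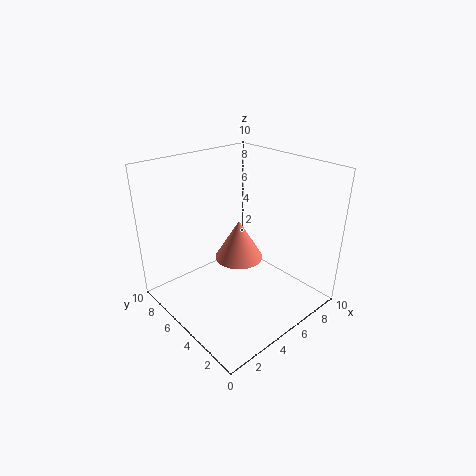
a = 3.75; b = 3.5; c = 4.75; s = 1.5; col = 'salmon'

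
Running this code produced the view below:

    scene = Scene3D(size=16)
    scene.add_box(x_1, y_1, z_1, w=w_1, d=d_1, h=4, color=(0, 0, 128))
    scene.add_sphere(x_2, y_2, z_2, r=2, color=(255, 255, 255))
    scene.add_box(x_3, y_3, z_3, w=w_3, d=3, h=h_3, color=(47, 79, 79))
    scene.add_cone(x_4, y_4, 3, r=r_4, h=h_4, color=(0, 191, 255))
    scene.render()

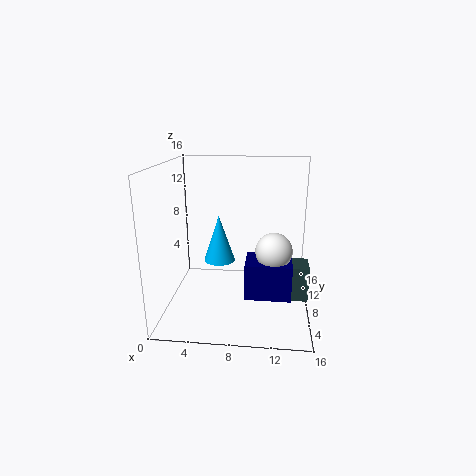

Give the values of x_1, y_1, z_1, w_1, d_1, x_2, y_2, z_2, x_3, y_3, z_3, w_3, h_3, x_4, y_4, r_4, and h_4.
x_1 = 9; y_1 = 5; z_1 = 2; w_1 = 5; d_1 = 4; x_2 = 12; y_2 = 7; z_2 = 7; x_3 = 13; y_3 = 7; z_3 = 1; w_3 = 3; h_3 = 4; x_4 = 5; y_4 = 13; r_4 = 2; h_4 = 6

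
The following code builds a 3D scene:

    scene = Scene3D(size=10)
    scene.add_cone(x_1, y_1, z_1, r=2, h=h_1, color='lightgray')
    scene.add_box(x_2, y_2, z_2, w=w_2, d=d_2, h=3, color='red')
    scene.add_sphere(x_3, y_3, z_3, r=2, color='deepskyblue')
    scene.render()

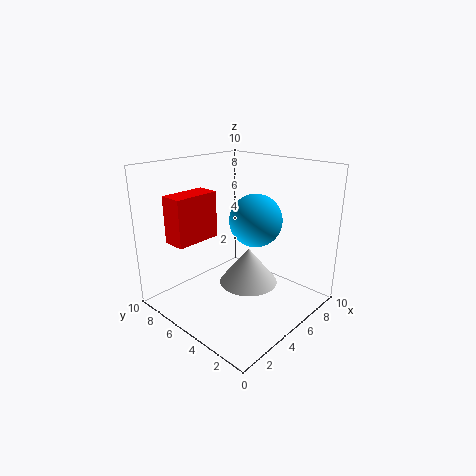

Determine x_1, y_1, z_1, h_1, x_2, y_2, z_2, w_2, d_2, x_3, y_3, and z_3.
x_1 = 5, y_1 = 4, z_1 = 2, h_1 = 2.5, x_2 = 0.5, y_2 = 5.5, z_2 = 5.5, w_2 = 3, d_2 = 1.5, x_3 = 7.5, y_3 = 5.5, z_3 = 5.5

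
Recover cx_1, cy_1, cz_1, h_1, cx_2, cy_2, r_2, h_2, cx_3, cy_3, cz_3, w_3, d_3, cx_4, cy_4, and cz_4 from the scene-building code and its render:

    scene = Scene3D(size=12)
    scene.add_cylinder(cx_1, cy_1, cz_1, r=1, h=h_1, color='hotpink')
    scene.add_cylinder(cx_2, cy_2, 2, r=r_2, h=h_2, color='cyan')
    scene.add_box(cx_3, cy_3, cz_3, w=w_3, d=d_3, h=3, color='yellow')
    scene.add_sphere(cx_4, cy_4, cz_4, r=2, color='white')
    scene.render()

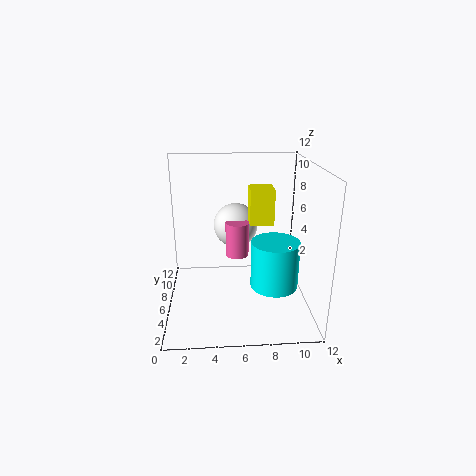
cx_1 = 6; cy_1 = 7; cz_1 = 4; h_1 = 3; cx_2 = 9; cy_2 = 5; r_2 = 2; h_2 = 4; cx_3 = 7; cy_3 = 6; cz_3 = 7; w_3 = 2; d_3 = 2; cx_4 = 6; cy_4 = 9; cz_4 = 6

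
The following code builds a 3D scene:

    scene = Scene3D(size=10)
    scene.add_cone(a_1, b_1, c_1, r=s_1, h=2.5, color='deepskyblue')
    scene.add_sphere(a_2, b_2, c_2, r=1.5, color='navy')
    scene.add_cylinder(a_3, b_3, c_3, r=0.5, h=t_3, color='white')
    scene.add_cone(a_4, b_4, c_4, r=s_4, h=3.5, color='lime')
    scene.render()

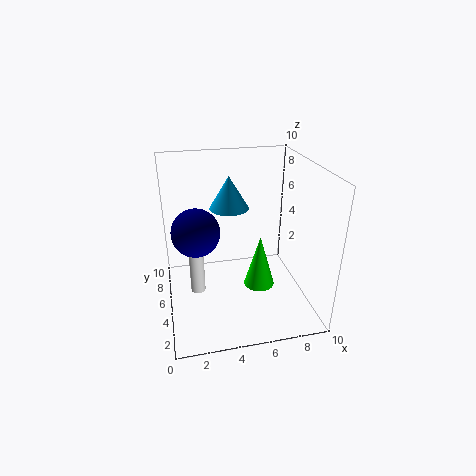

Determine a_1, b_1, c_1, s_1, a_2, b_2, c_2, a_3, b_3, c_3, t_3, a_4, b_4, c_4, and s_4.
a_1 = 5, b_1 = 8, c_1 = 6, s_1 = 1.5, a_2 = 2, b_2 = 3.5, c_2 = 6.5, a_3 = 2, b_3 = 4.5, c_3 = 1.5, t_3 = 3, a_4 = 6, b_4 = 3, c_4 = 2.5, s_4 = 1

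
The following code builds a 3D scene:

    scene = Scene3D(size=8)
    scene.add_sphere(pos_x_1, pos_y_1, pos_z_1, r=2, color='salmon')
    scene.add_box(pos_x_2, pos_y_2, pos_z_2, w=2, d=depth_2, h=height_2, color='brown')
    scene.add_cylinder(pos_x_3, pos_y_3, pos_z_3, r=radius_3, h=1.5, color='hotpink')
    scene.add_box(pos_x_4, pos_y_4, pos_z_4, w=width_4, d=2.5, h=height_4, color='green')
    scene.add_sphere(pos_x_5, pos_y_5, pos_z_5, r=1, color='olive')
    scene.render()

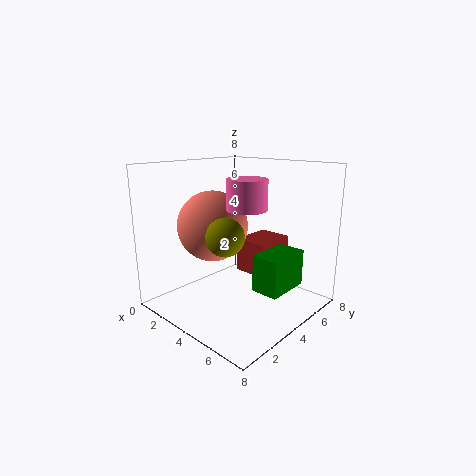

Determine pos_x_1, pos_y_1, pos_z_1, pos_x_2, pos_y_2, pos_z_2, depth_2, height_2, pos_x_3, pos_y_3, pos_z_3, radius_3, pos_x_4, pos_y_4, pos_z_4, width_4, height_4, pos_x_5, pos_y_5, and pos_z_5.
pos_x_1 = 2.5, pos_y_1 = 3.5, pos_z_1 = 4.5, pos_x_2 = 3, pos_y_2 = 5, pos_z_2 = 1.5, depth_2 = 2.5, height_2 = 2, pos_x_3 = 5.5, pos_y_3 = 3, pos_z_3 = 6, radius_3 = 1, pos_x_4 = 5.5, pos_y_4 = 3.5, pos_z_4 = 1.5, width_4 = 1.5, height_4 = 2, pos_x_5 = 4.5, pos_y_5 = 2.5, pos_z_5 = 4.5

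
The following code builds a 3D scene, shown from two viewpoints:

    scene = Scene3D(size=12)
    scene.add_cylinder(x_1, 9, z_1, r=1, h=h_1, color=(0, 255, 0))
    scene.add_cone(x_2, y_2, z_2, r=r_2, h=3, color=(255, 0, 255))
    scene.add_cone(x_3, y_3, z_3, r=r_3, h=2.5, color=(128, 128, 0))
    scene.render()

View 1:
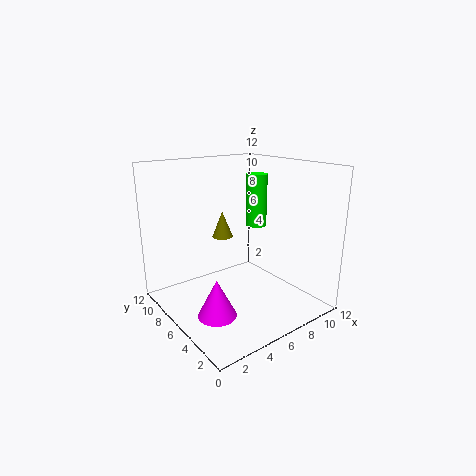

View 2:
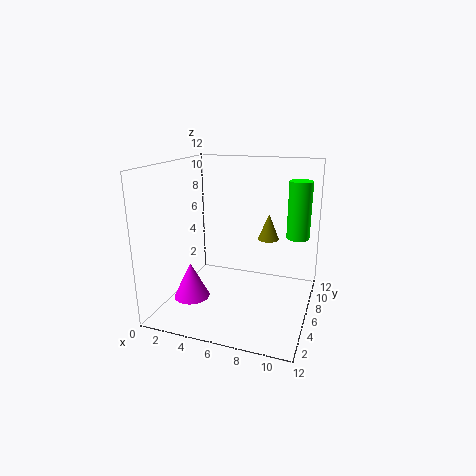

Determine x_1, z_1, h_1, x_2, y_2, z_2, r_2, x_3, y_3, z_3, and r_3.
x_1 = 10.5
z_1 = 5.5
h_1 = 5
x_2 = 2.5
y_2 = 4
z_2 = 1
r_2 = 1.5
x_3 = 7.5
y_3 = 10.5
z_3 = 4.5
r_3 = 1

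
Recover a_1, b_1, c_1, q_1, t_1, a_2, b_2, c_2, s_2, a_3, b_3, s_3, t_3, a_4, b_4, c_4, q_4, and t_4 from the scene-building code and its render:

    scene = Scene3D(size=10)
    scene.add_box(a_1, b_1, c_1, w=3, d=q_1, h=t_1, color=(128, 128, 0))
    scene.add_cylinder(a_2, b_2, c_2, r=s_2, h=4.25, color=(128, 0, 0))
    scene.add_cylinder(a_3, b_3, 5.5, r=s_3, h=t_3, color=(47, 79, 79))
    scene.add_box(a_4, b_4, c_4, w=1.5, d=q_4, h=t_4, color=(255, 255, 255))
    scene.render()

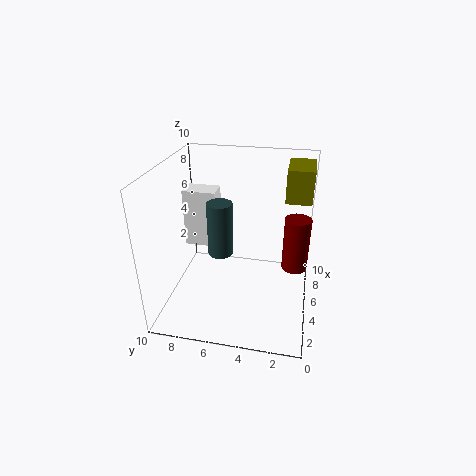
a_1 = 5.75; b_1 = 0.25; c_1 = 7.5; q_1 = 1.75; t_1 = 2.25; a_2 = 7.75; b_2 = 1; c_2 = 1.25; s_2 = 1; a_3 = 2.25; b_3 = 5.5; s_3 = 0.75; t_3 = 3.25; a_4 = 4.75; b_4 = 6.5; c_4 = 4.25; q_4 = 2.25; t_4 = 4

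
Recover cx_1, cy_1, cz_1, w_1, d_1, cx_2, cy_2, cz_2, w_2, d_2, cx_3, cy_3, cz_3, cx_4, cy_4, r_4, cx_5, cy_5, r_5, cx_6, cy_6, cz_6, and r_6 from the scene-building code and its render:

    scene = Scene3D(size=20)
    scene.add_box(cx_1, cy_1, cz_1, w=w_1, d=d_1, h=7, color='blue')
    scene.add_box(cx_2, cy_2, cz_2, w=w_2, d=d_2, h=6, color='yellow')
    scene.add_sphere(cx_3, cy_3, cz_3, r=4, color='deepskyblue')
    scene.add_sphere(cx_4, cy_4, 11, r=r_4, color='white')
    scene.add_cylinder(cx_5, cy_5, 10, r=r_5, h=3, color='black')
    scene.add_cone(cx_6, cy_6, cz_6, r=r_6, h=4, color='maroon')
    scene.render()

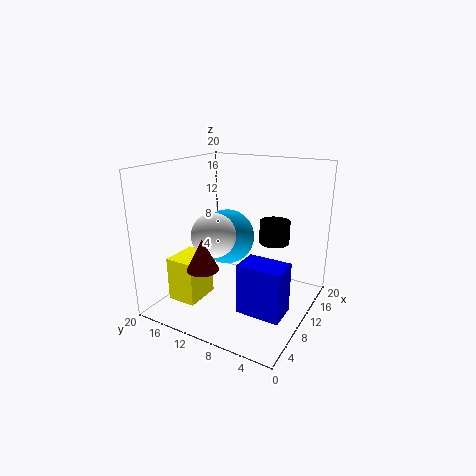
cx_1 = 6, cy_1 = 2, cz_1 = 1, w_1 = 4, d_1 = 6, cx_2 = 3, cy_2 = 13, cz_2 = 2, w_2 = 5, d_2 = 4, cx_3 = 12, cy_3 = 13, cz_3 = 9, cx_4 = 7, cy_4 = 12, r_4 = 3, cx_5 = 11, cy_5 = 5, r_5 = 2, cx_6 = 3, cy_6 = 11, cz_6 = 8, r_6 = 2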